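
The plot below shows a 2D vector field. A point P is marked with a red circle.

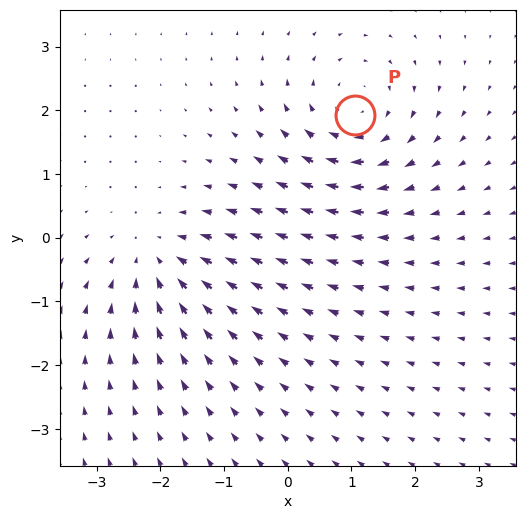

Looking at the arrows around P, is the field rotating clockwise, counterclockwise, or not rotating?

Near P at (1.1, 1.9) the arrows circulate clockwise. The curl (z-component) there is about -3; negative curl means clockwise rotation.

clockwise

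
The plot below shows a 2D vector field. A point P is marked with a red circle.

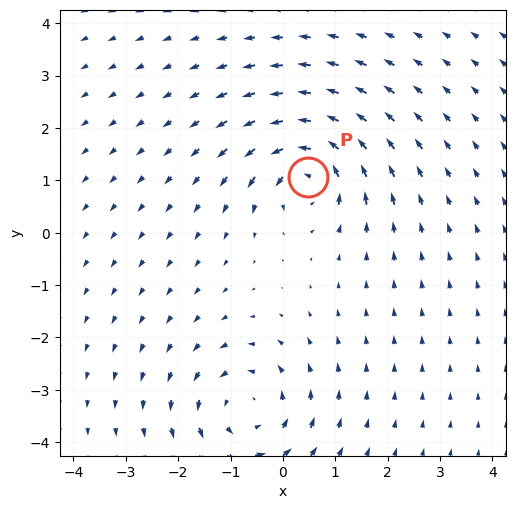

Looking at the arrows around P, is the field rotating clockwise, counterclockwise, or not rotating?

Near P at (0.5, 1.1) the arrows circulate counterclockwise. The curl (z-component) there is about +6; positive curl means counterclockwise rotation.

counterclockwise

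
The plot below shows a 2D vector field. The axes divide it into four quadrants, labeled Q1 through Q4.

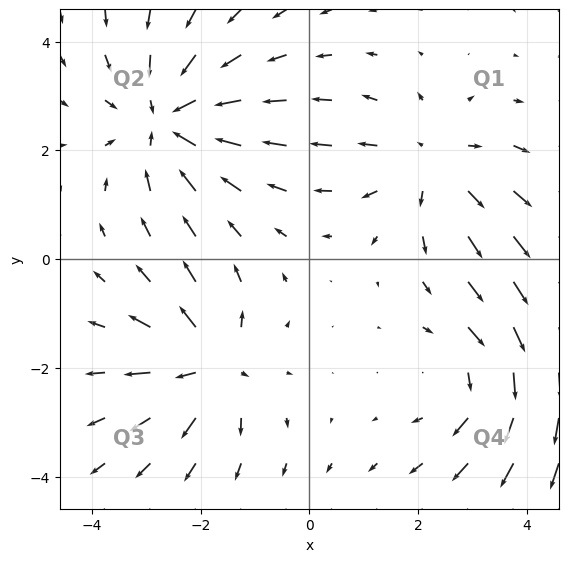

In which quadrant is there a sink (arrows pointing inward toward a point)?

Q2

The sink sits at approximately (-2.6, 2.6), which lies in quadrant Q2. The divergence there is about -4, negative as expected for a sink.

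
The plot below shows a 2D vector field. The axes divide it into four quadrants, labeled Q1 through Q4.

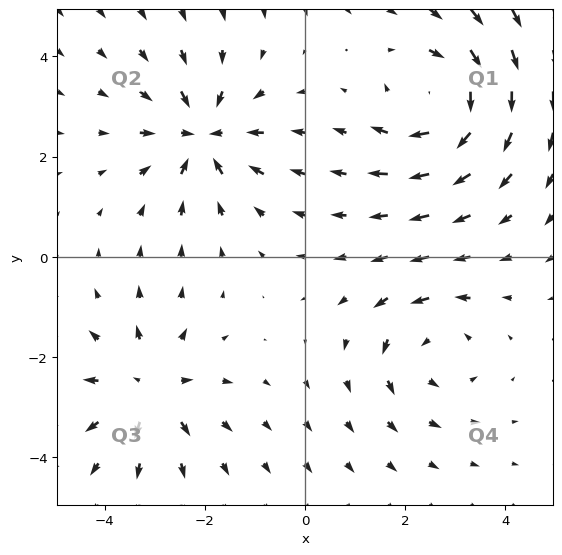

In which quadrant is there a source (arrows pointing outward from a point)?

Q3

The source sits at approximately (-3.1, -2.6), which lies in quadrant Q3. The divergence there is about +4, positive as expected for a source.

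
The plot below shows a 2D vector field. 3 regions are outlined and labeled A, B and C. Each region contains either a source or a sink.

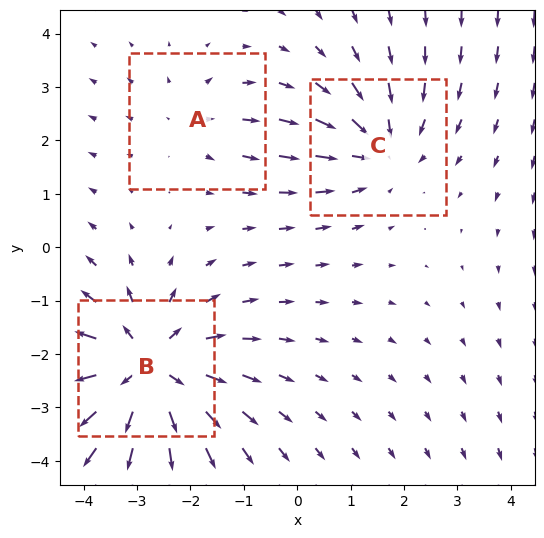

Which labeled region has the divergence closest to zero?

A

Divergence at each region's feature centre — A: about +2, B: about +5, C: about -3. Region A is closest to zero.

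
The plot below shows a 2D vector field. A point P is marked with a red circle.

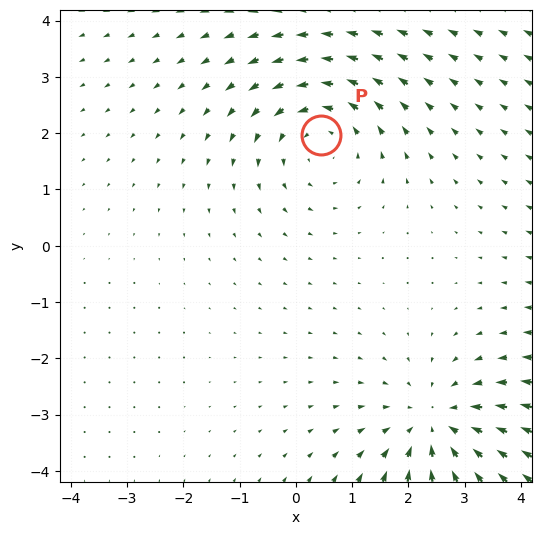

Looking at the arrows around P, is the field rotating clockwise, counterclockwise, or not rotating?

Near P at (0.5, 2.0) the arrows circulate counterclockwise. The curl (z-component) there is about +3; positive curl means counterclockwise rotation.

counterclockwise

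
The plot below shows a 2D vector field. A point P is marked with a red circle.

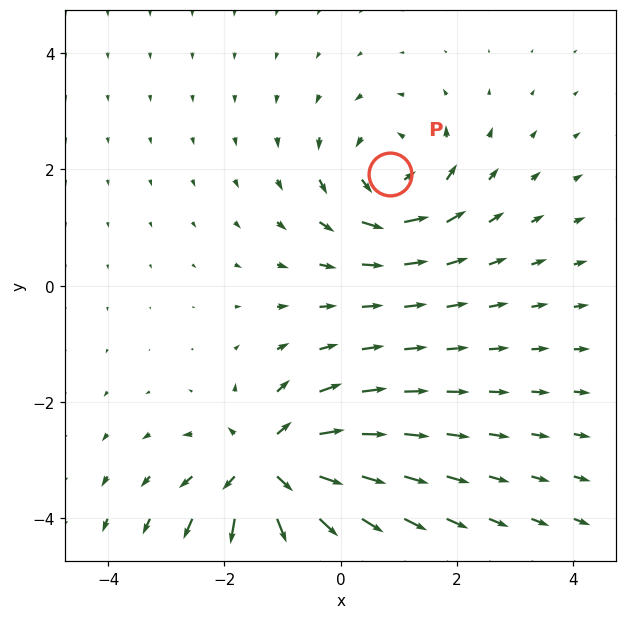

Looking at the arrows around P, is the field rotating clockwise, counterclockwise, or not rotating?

Near P at (0.8, 1.9) the arrows circulate counterclockwise. The curl (z-component) there is about +4; positive curl means counterclockwise rotation.

counterclockwise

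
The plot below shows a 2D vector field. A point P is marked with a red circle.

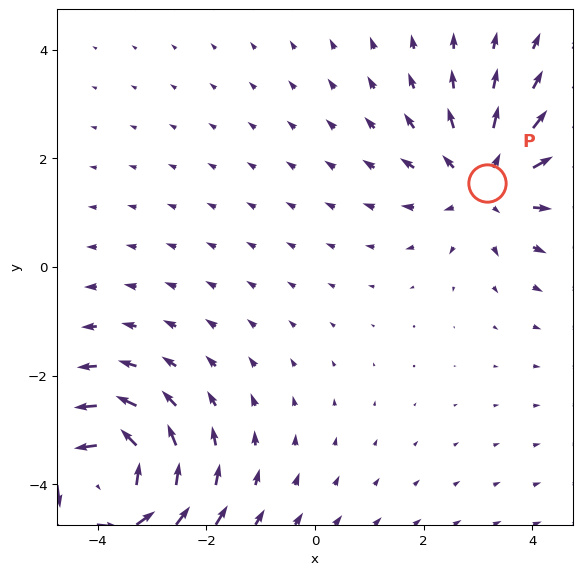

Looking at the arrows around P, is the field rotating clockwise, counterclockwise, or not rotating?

Near P at (3.2, 1.5) the arrows show no circulation. The curl there is ≈0.

not rotating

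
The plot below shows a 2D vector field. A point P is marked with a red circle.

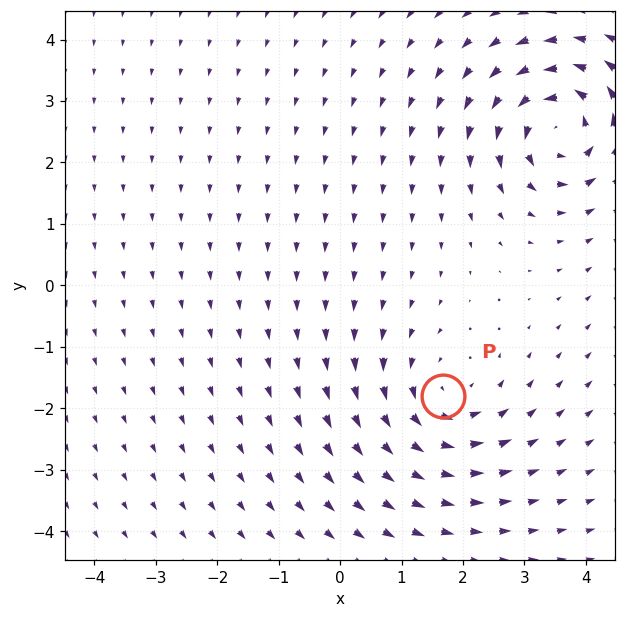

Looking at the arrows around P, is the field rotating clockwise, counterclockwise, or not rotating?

Near P at (1.7, -1.8) the arrows circulate counterclockwise. The curl (z-component) there is about +4; positive curl means counterclockwise rotation.

counterclockwise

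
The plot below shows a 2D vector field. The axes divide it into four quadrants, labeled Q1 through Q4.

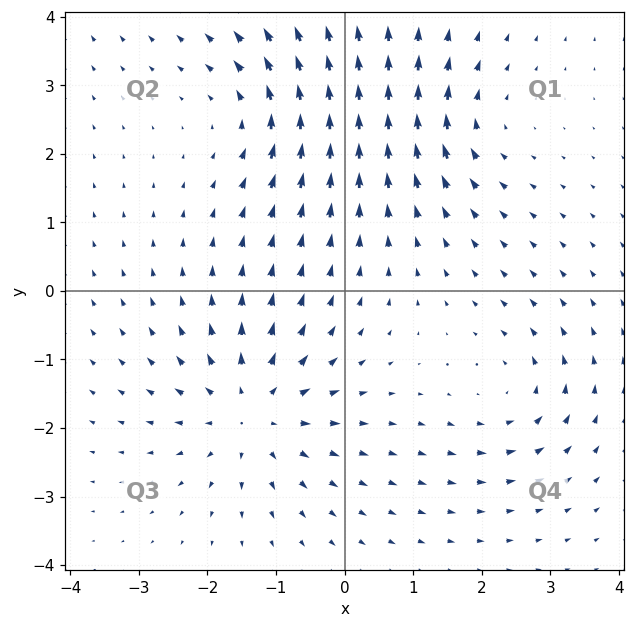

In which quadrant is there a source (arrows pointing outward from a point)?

Q3

The source sits at approximately (-1.3, -1.8), which lies in quadrant Q3. The divergence there is about +5, positive as expected for a source.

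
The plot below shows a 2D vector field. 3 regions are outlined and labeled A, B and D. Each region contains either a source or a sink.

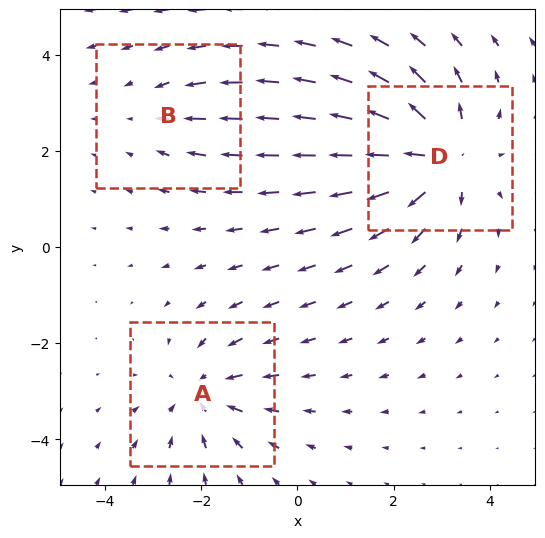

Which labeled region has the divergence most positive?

Divergence at each region's feature centre — A: about -3, B: about -2, D: about +5. Region D is most positive.

D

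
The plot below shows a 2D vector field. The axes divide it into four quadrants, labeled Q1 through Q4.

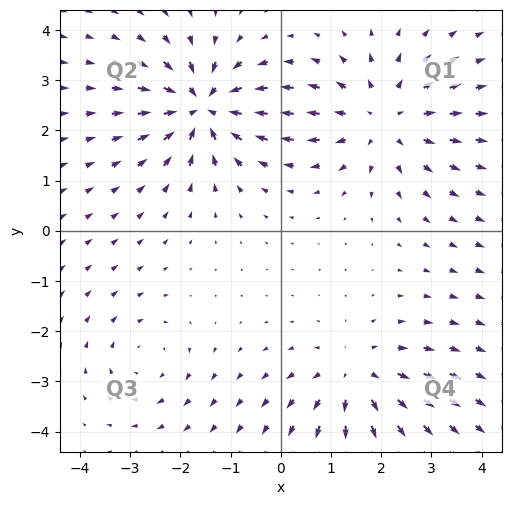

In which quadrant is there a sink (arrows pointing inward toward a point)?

The sink sits at approximately (-1.5, 2.5), which lies in quadrant Q2. The divergence there is about -7, negative as expected for a sink.

Q2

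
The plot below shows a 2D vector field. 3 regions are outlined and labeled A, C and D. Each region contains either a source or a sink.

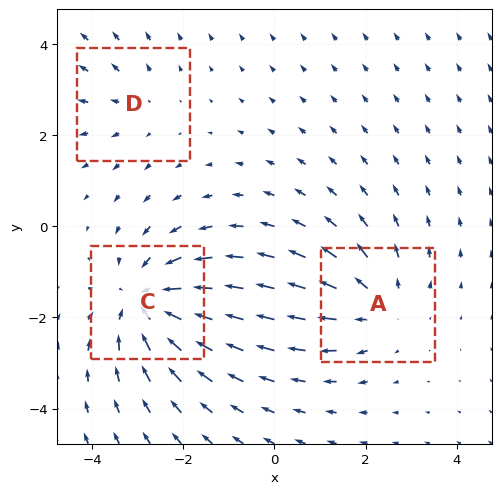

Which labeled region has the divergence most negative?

Divergence at each region's feature centre — A: about +3, C: about -4, D: about +2. Region C is most negative.

C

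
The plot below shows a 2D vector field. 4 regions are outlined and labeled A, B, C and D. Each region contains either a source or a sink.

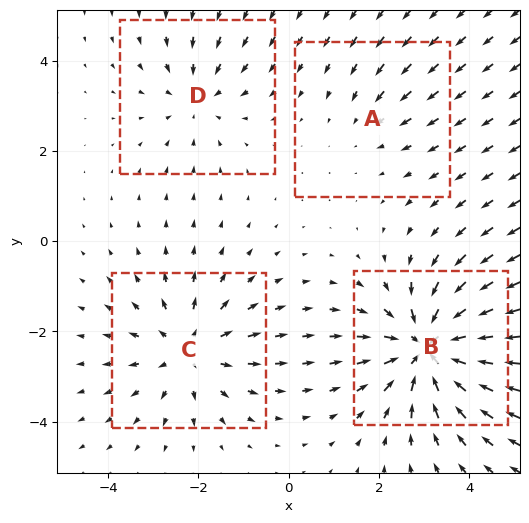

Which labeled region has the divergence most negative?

B

Divergence at each region's feature centre — A: about -2, B: about -6, C: about +4, D: about -3. Region B is most negative.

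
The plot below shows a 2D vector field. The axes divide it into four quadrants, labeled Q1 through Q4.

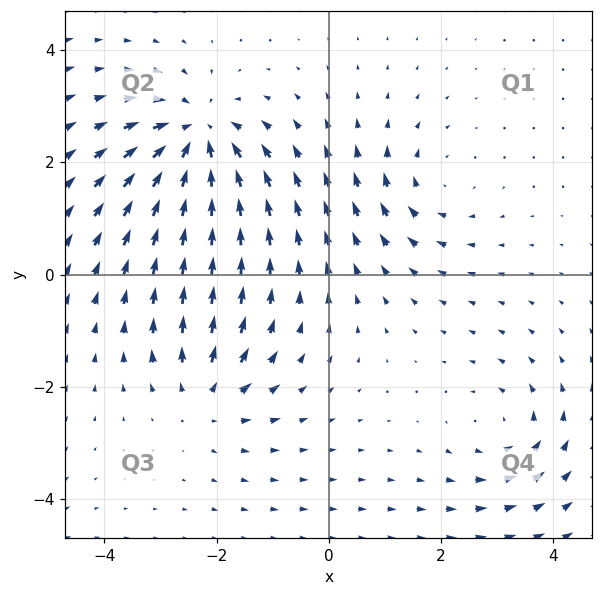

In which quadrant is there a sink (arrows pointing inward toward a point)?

The sink sits at approximately (-2.4, 2.5), which lies in quadrant Q2. The divergence there is about -5, negative as expected for a sink.

Q2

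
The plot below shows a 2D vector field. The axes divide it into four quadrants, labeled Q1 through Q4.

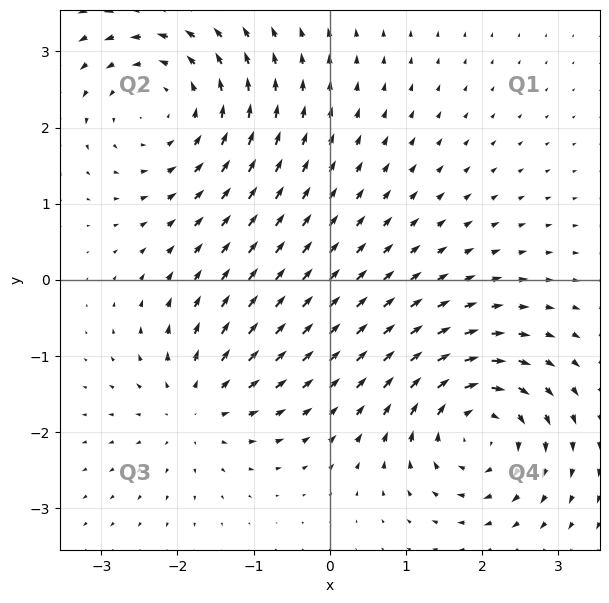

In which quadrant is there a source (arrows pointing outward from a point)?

Q3

The source sits at approximately (-1.7, -1.7), which lies in quadrant Q3. The divergence there is about +4, positive as expected for a source.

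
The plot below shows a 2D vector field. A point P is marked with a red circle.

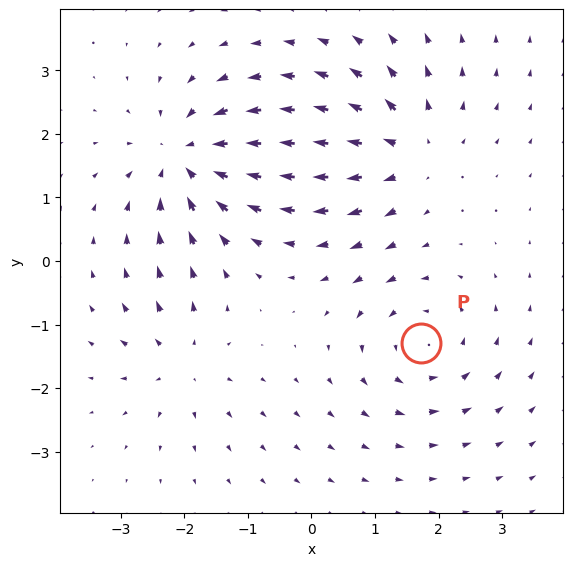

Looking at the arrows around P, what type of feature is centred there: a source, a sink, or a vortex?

vortex

At P (1.7, -1.3) the arrows circulate counterclockwise. Divergence ≈0, curl about +4 — near-zero divergence with nonzero curl is a vortex.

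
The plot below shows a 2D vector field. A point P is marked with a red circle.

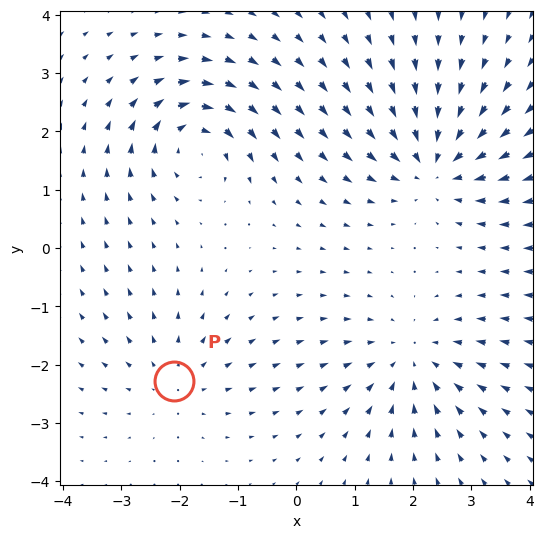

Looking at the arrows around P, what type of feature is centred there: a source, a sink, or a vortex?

source

At P (-2.1, -2.3) the arrows spread outward. Divergence about +3, curl ≈0 — positive divergence with near-zero curl is a source.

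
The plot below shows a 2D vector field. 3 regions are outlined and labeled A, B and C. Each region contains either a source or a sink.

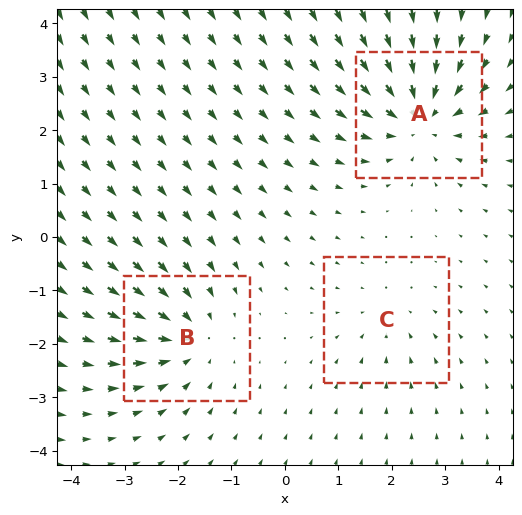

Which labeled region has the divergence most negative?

Divergence at each region's feature centre — A: about -5, B: about -4, C: about -2. Region A is most negative.

A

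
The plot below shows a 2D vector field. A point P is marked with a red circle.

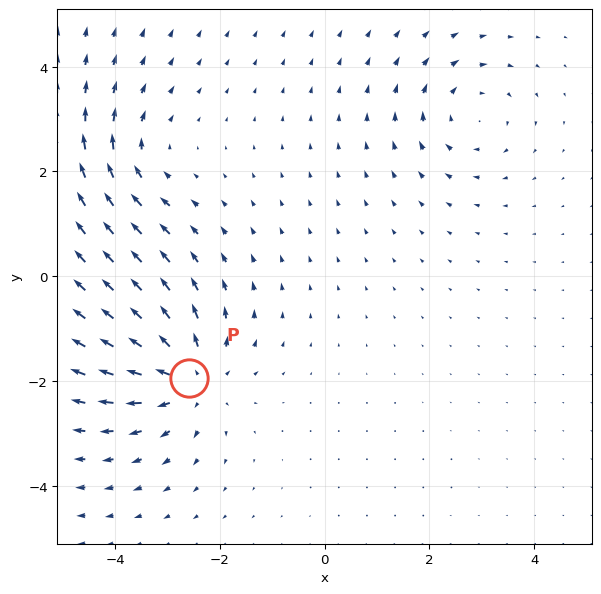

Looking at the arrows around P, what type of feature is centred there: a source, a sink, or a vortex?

At P (-2.6, -1.9) the arrows spread outward. Divergence about +5, curl ≈0 — positive divergence with near-zero curl is a source.

source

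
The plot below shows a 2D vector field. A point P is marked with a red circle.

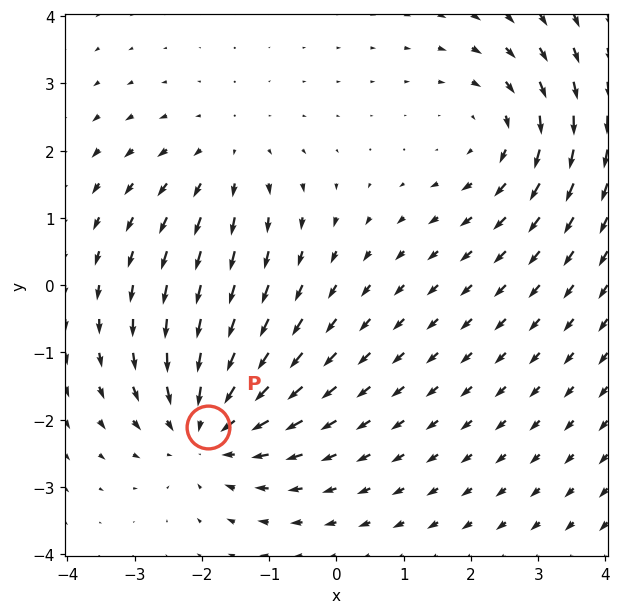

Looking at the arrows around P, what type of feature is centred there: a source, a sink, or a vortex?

At P (-1.9, -2.1) the arrows converge inward. Divergence about -4, curl ≈0 — negative divergence with near-zero curl is a sink.

sink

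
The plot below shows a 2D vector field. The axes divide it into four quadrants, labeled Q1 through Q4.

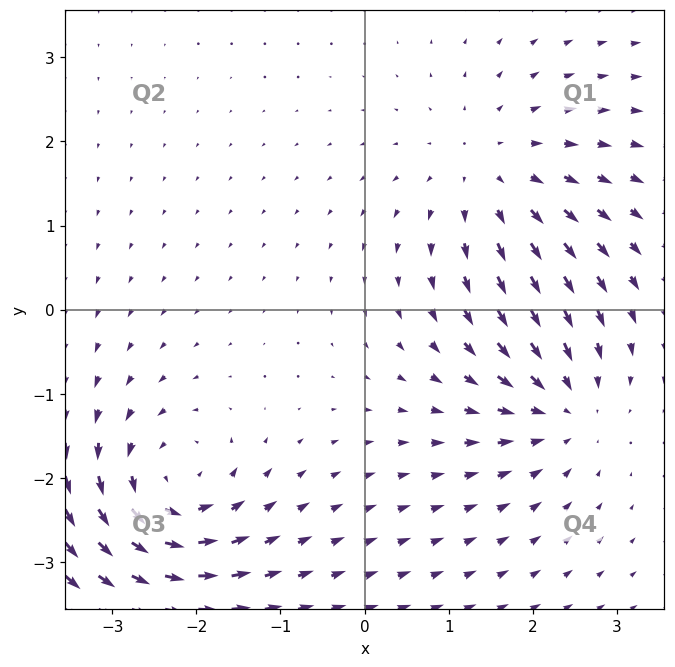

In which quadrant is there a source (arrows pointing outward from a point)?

The source sits at approximately (1.5, 1.6), which lies in quadrant Q1. The divergence there is about +3, positive as expected for a source.

Q1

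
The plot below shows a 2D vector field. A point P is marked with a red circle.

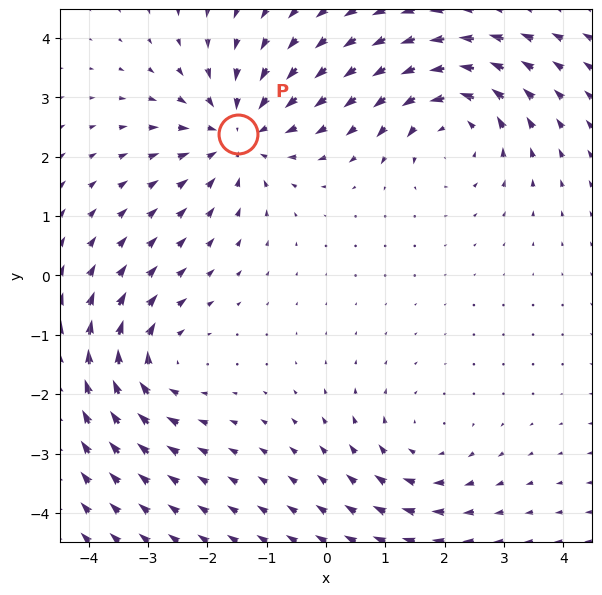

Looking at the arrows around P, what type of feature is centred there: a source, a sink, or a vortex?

sink

At P (-1.5, 2.4) the arrows converge inward. Divergence about -4, curl ≈0 — negative divergence with near-zero curl is a sink.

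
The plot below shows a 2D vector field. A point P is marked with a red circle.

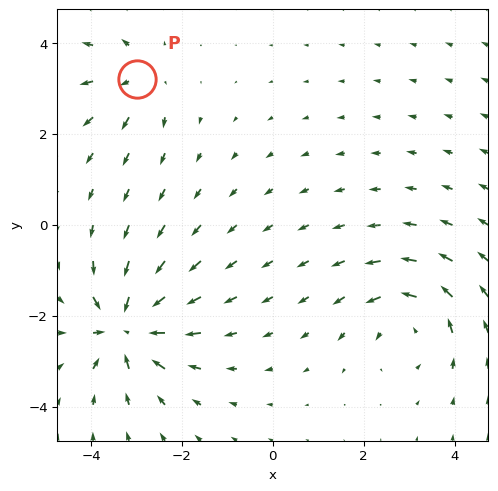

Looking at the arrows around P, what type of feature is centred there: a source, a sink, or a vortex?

source

At P (-3.0, 3.2) the arrows spread outward. Divergence about +4, curl ≈0 — positive divergence with near-zero curl is a source.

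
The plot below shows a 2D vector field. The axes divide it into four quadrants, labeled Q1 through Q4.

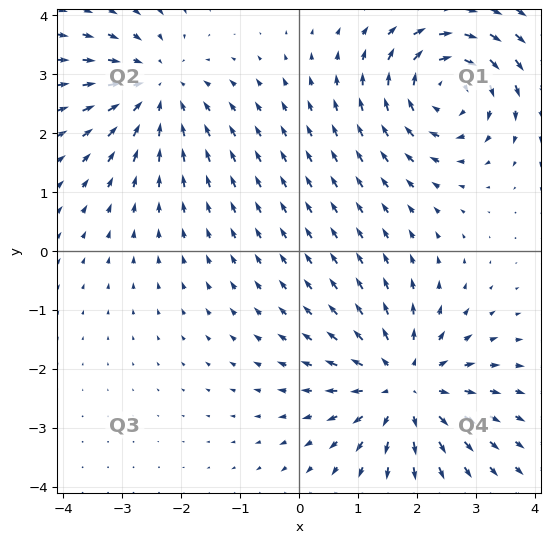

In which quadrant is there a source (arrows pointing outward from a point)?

Q4

The source sits at approximately (1.8, -2.3), which lies in quadrant Q4. The divergence there is about +4, positive as expected for a source.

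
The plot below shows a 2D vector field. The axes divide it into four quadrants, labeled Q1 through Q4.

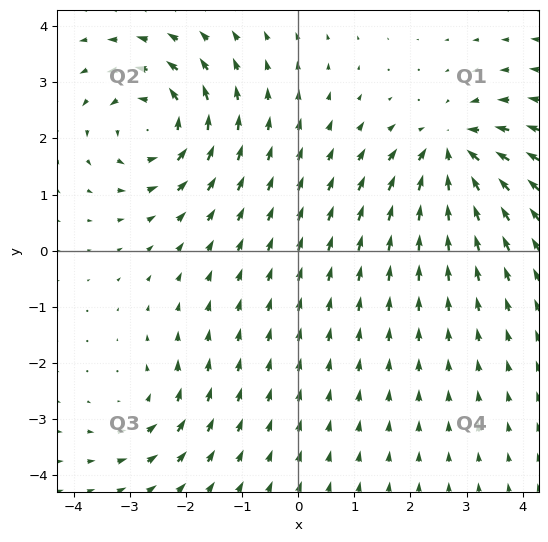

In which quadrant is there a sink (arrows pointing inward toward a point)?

Q1

The sink sits at approximately (2.7, 1.8), which lies in quadrant Q1. The divergence there is about -6, negative as expected for a sink.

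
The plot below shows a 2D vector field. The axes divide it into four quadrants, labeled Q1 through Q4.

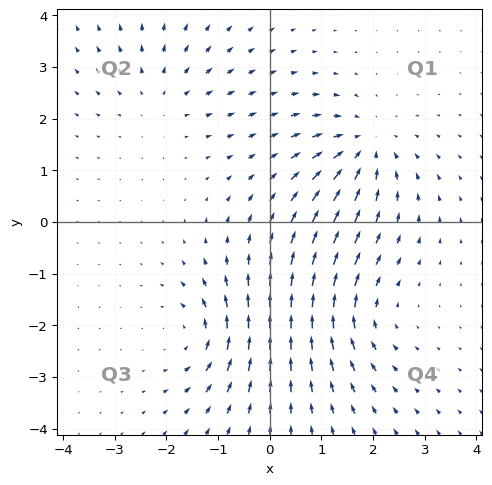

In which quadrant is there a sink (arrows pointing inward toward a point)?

Q1

The sink sits at approximately (1.8, 1.4), which lies in quadrant Q1. The divergence there is about -5, negative as expected for a sink.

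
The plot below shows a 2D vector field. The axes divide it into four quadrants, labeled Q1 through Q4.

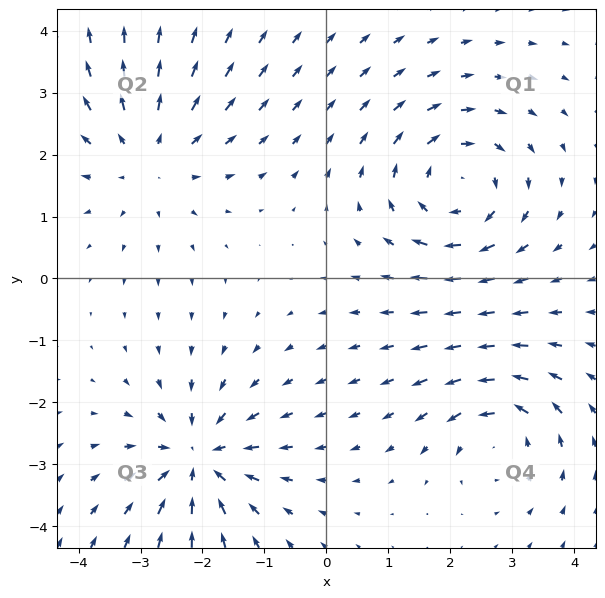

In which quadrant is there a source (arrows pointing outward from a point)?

The source sits at approximately (-2.9, 2.0), which lies in quadrant Q2. The divergence there is about +3, positive as expected for a source.

Q2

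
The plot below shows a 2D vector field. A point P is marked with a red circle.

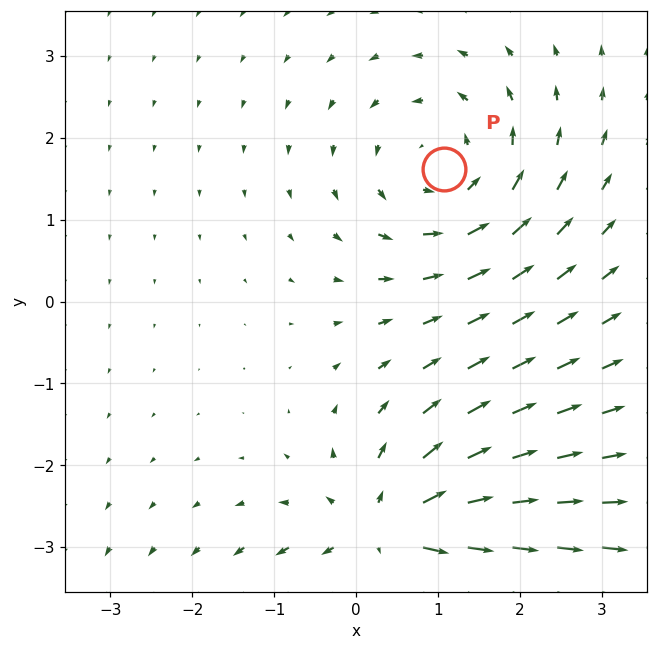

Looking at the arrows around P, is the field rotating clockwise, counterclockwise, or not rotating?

counterclockwise

Near P at (1.1, 1.6) the arrows circulate counterclockwise. The curl (z-component) there is about +3; positive curl means counterclockwise rotation.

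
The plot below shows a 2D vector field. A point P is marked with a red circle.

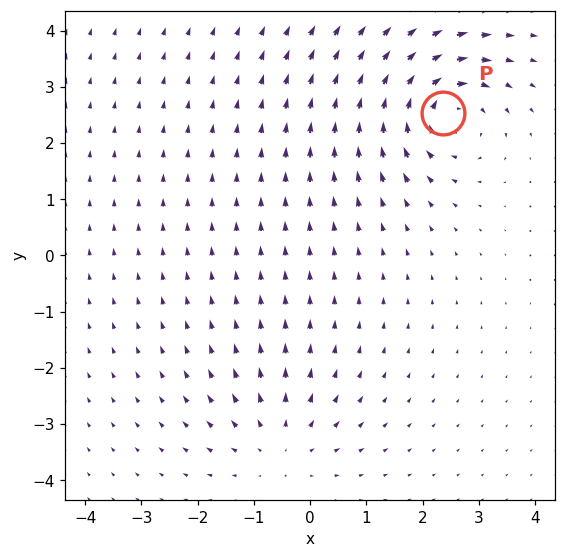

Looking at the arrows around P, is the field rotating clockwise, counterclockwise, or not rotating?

Near P at (2.4, 2.5) the arrows circulate clockwise. The curl (z-component) there is about -5; negative curl means clockwise rotation.

clockwise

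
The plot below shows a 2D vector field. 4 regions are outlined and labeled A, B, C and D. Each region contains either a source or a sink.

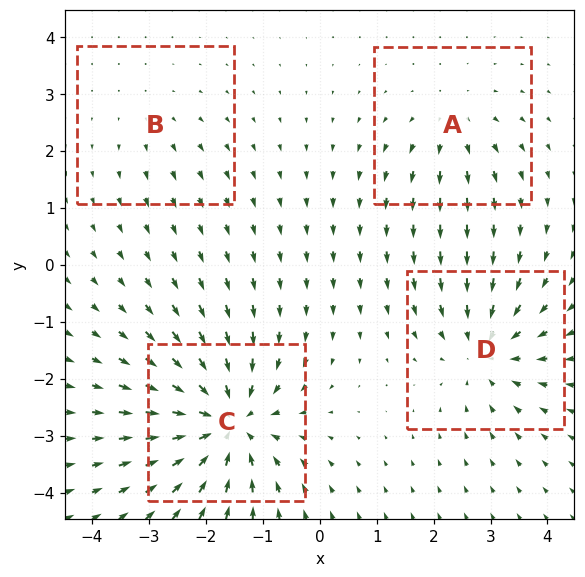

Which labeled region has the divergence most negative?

Divergence at each region's feature centre — A: about +3, B: about +2, C: about -7, D: about -5. Region C is most negative.

C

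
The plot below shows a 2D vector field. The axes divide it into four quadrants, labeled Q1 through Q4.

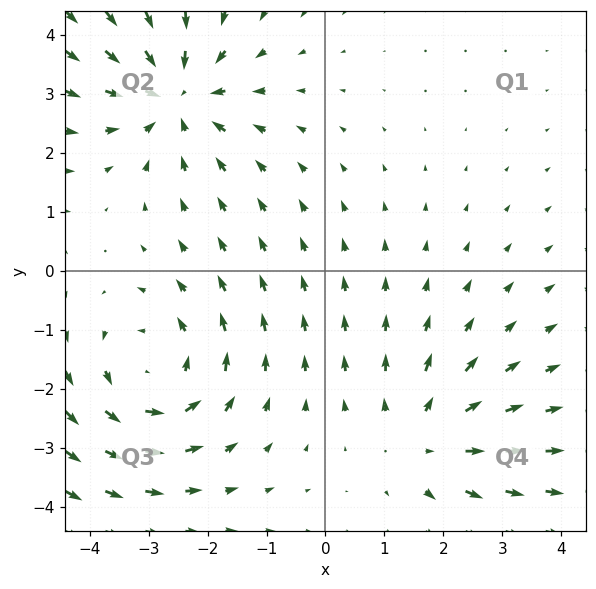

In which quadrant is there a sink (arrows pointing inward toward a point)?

Q2

The sink sits at approximately (-2.5, 3.0), which lies in quadrant Q2. The divergence there is about -3, negative as expected for a sink.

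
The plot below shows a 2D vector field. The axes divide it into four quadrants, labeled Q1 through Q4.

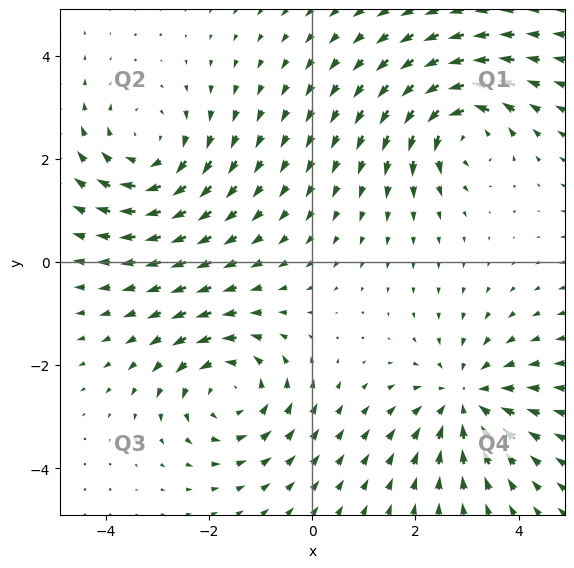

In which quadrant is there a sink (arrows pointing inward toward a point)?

Q4

The sink sits at approximately (3.0, -2.7), which lies in quadrant Q4. The divergence there is about -4, negative as expected for a sink.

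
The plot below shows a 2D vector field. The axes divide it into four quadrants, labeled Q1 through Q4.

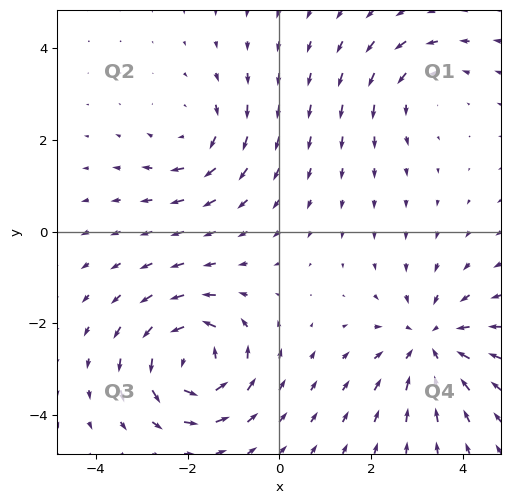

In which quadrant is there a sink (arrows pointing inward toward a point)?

Q4

The sink sits at approximately (3.3, -2.4), which lies in quadrant Q4. The divergence there is about -4, negative as expected for a sink.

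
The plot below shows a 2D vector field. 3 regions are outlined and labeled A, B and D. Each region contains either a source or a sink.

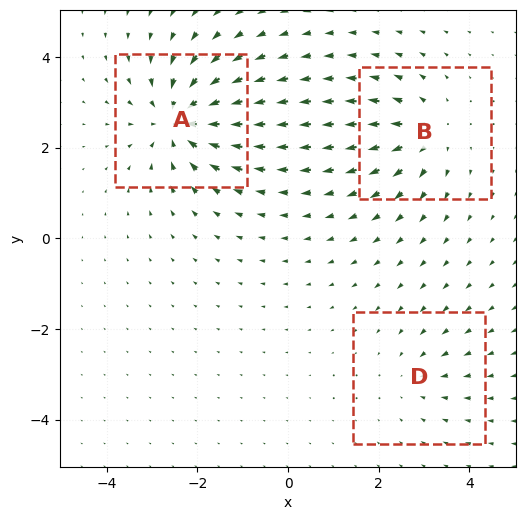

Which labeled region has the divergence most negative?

A

Divergence at each region's feature centre — A: about -5, B: about +4, D: about -2. Region A is most negative.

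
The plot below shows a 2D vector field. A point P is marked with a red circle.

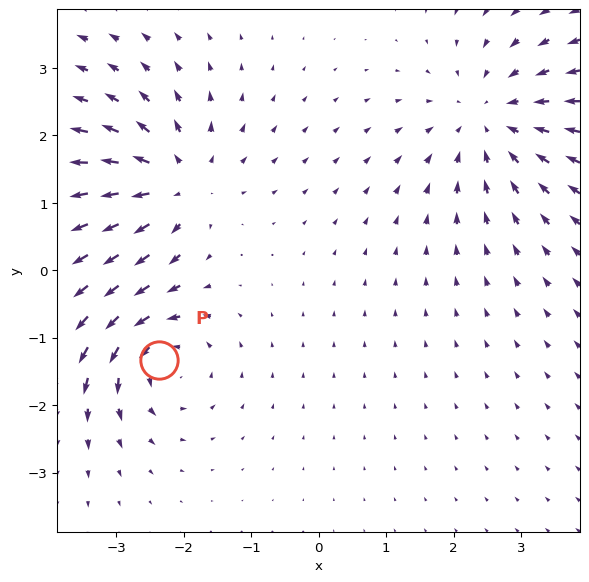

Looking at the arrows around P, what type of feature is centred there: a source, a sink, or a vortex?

vortex

At P (-2.4, -1.3) the arrows circulate counterclockwise. Divergence ≈0, curl about +5 — near-zero divergence with nonzero curl is a vortex.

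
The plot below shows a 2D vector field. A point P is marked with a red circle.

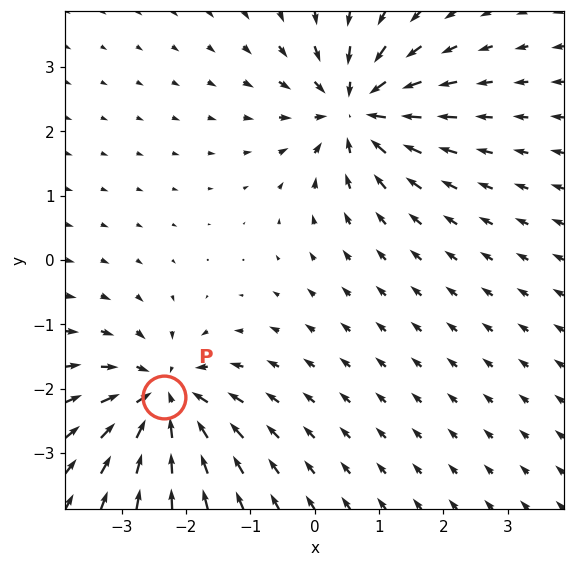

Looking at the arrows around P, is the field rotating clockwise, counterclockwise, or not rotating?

not rotating

Near P at (-2.3, -2.1) the arrows show no circulation. The curl there is ≈0.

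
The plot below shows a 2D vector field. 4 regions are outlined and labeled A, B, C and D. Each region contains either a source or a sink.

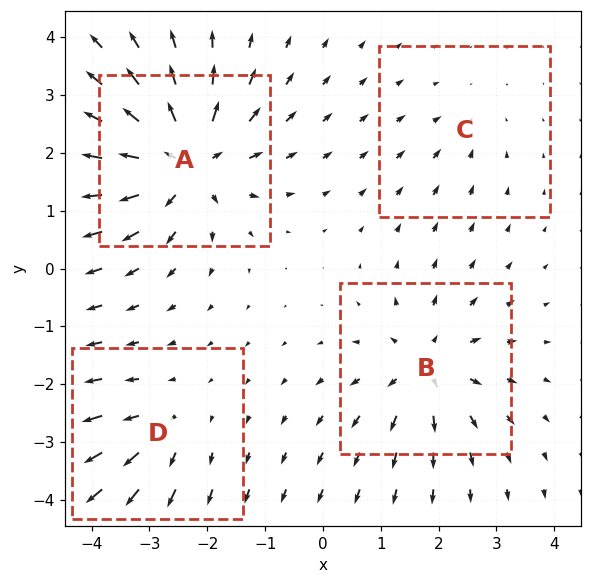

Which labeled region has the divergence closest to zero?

C

Divergence at each region's feature centre — A: about +8, B: about +5, C: about -2, D: about +4. Region C is closest to zero.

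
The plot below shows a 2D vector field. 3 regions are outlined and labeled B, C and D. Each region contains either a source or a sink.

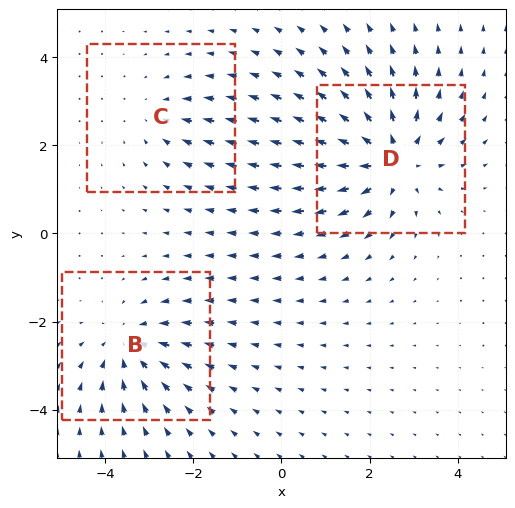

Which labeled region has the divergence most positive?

Divergence at each region's feature centre — B: about -3, C: about -2, D: about +4. Region D is most positive.

D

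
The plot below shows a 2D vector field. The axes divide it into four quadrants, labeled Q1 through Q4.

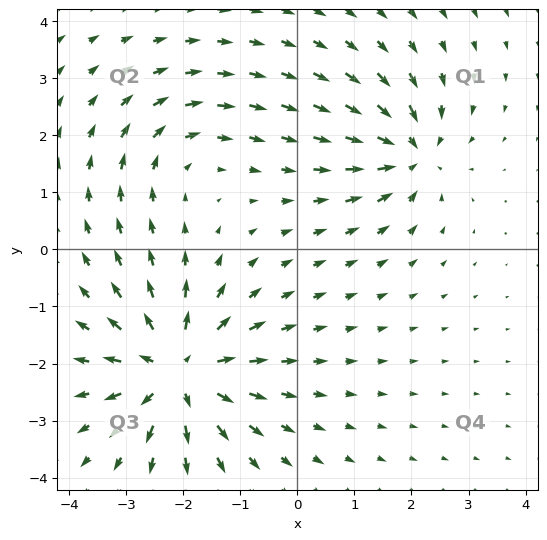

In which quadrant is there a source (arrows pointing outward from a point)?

The source sits at approximately (-2.1, -2.1), which lies in quadrant Q3. The divergence there is about +5, positive as expected for a source.

Q3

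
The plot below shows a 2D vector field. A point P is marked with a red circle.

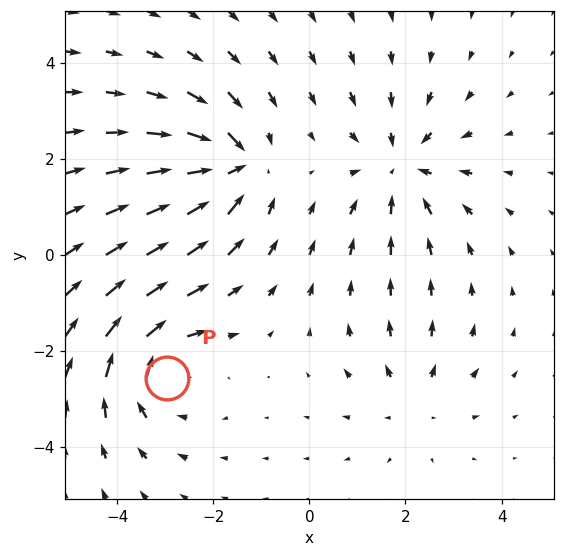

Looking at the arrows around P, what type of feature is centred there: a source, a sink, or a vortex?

At P (-3.0, -2.6) the arrows circulate clockwise. Divergence ≈0, curl about -5 — near-zero divergence with nonzero curl is a vortex.

vortex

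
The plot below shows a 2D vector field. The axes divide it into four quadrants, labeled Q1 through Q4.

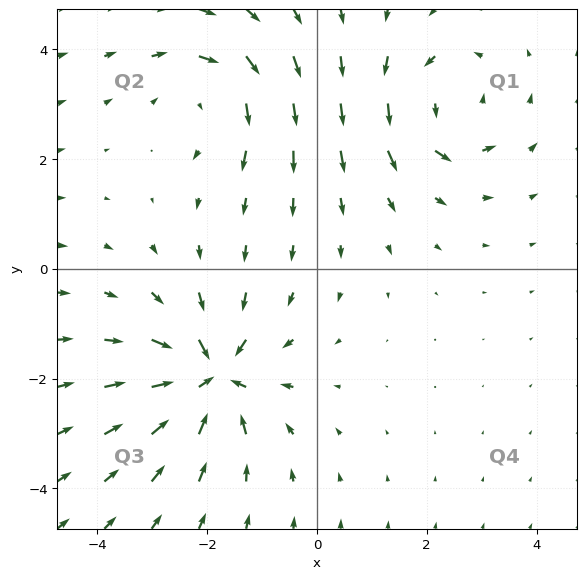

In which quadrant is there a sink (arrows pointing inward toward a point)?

The sink sits at approximately (-1.9, -2.0), which lies in quadrant Q3. The divergence there is about -6, negative as expected for a sink.

Q3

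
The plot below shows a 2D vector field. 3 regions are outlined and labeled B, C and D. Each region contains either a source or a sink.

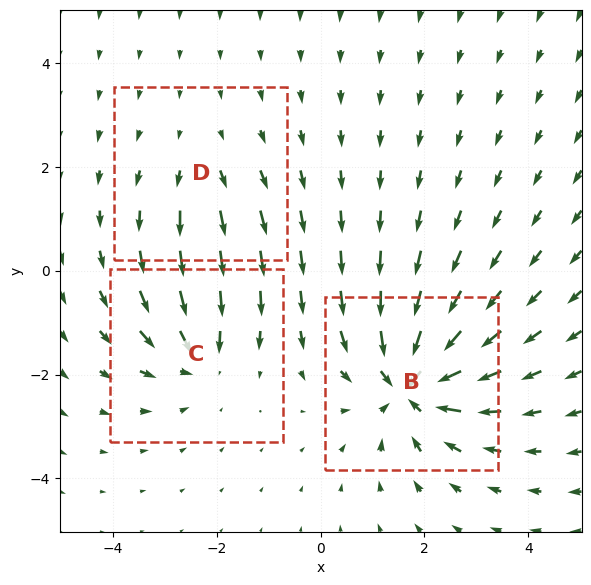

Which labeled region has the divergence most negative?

B

Divergence at each region's feature centre — B: about -5, C: about -3, D: about +2. Region B is most negative.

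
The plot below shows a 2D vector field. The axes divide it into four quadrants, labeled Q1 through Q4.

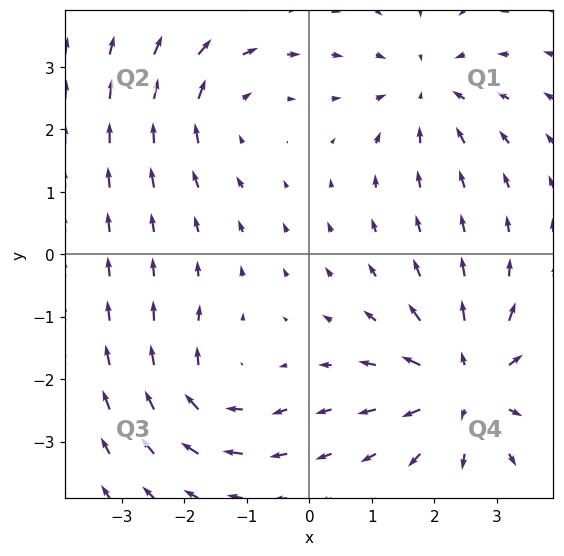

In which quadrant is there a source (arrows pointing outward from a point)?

The source sits at approximately (2.5, -2.1), which lies in quadrant Q4. The divergence there is about +4, positive as expected for a source.

Q4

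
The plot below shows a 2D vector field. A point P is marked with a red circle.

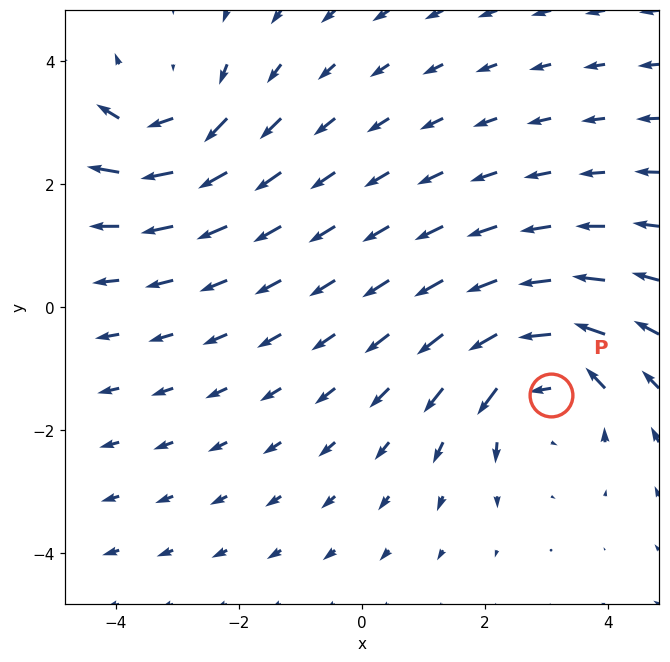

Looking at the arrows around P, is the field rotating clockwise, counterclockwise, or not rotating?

Near P at (3.1, -1.4) the arrows circulate counterclockwise. The curl (z-component) there is about +4; positive curl means counterclockwise rotation.

counterclockwise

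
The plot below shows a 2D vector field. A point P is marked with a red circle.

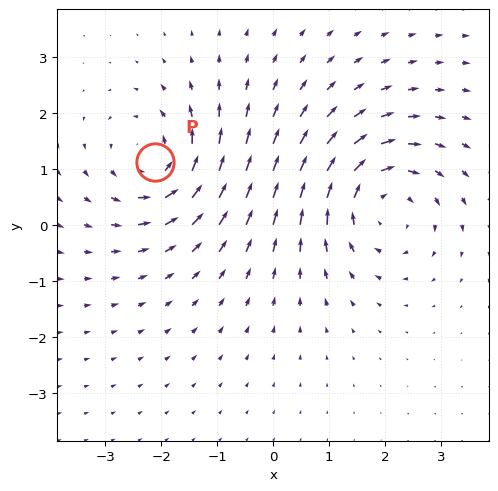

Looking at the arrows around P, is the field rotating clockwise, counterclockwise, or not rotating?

Near P at (-2.1, 1.1) the arrows circulate counterclockwise. The curl (z-component) there is about +4; positive curl means counterclockwise rotation.

counterclockwise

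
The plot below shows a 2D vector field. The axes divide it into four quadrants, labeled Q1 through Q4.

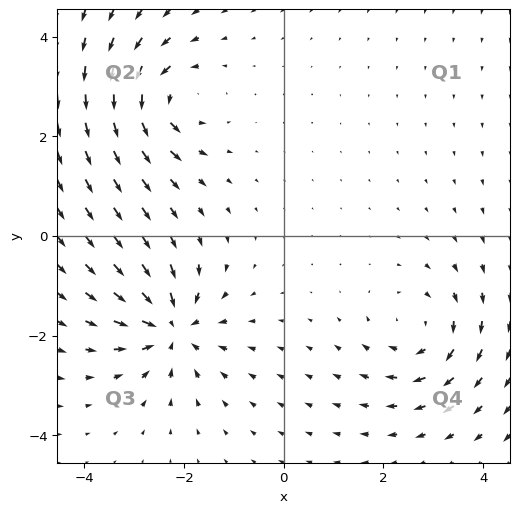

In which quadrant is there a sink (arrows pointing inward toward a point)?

Q3

The sink sits at approximately (-2.2, -1.8), which lies in quadrant Q3. The divergence there is about -6, negative as expected for a sink.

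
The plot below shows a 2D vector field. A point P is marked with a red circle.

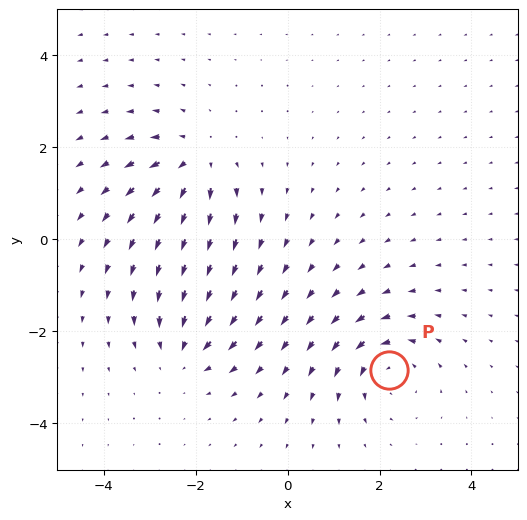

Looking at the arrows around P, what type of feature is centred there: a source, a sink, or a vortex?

At P (2.2, -2.8) the arrows circulate counterclockwise. Divergence ≈0, curl about +5 — near-zero divergence with nonzero curl is a vortex.

vortex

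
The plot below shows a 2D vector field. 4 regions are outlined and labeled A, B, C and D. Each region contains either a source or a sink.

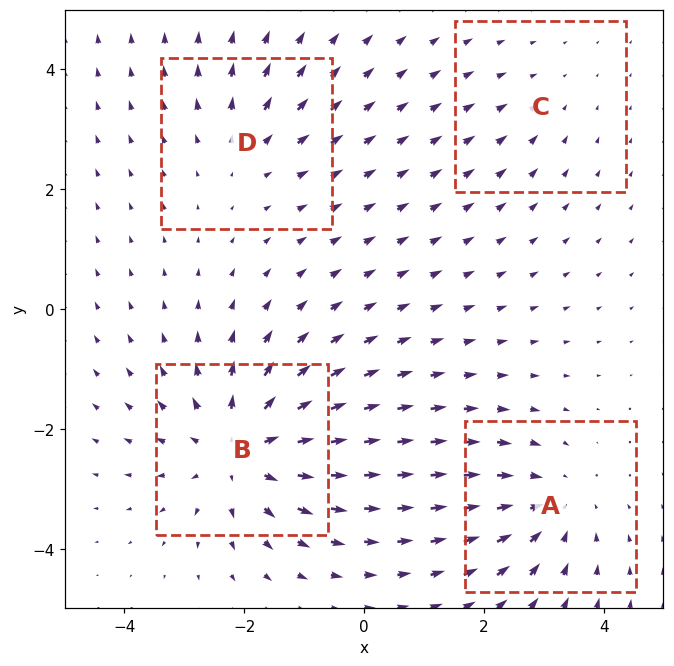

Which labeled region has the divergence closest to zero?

Divergence at each region's feature centre — A: about -4, B: about +6, C: about -2, D: about +3. Region C is closest to zero.

C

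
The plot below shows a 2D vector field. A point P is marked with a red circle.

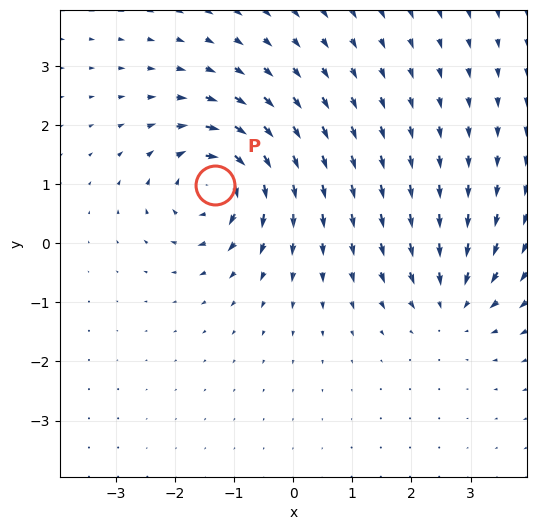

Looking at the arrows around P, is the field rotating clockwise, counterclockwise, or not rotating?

Near P at (-1.3, 1.0) the arrows circulate clockwise. The curl (z-component) there is about -7; negative curl means clockwise rotation.

clockwise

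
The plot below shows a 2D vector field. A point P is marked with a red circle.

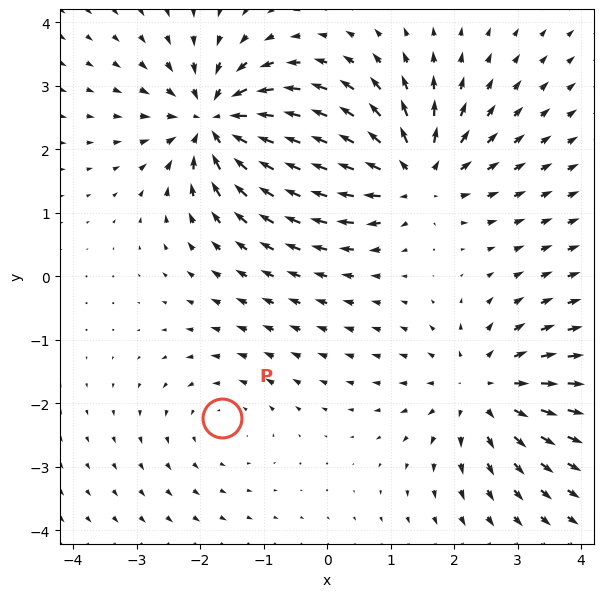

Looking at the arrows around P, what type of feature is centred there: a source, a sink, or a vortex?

vortex

At P (-1.7, -2.2) the arrows circulate counterclockwise. Divergence ≈0, curl about +2 — near-zero divergence with nonzero curl is a vortex.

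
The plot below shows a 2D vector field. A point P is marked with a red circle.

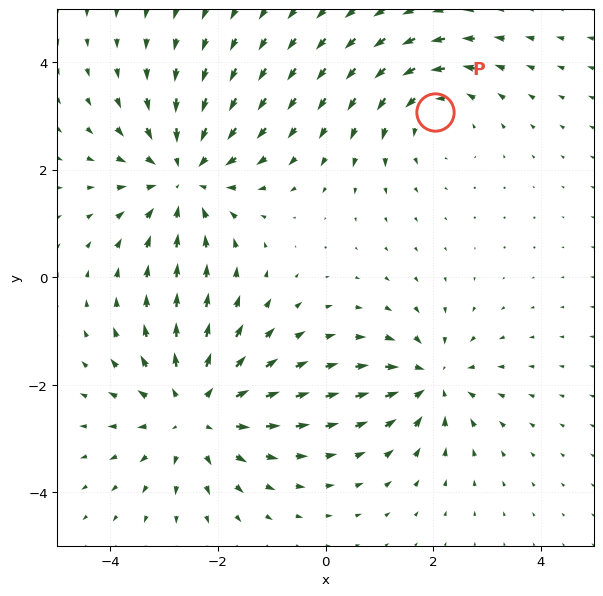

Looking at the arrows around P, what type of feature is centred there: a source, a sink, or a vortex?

vortex

At P (2.0, 3.1) the arrows circulate counterclockwise. Divergence ≈0, curl about +3 — near-zero divergence with nonzero curl is a vortex.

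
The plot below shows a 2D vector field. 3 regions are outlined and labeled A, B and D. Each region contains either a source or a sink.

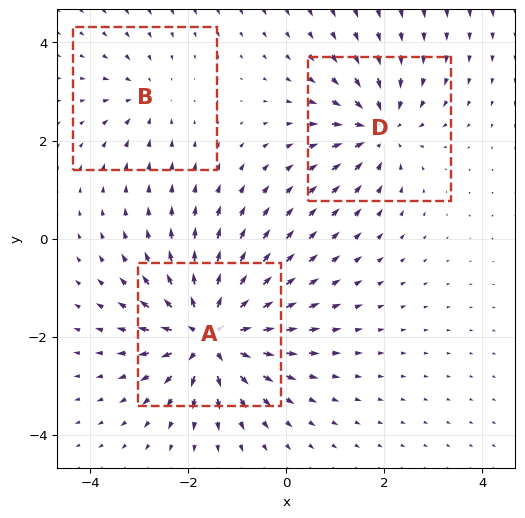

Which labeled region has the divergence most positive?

A

Divergence at each region's feature centre — A: about +6, B: about -2, D: about -4. Region A is most positive.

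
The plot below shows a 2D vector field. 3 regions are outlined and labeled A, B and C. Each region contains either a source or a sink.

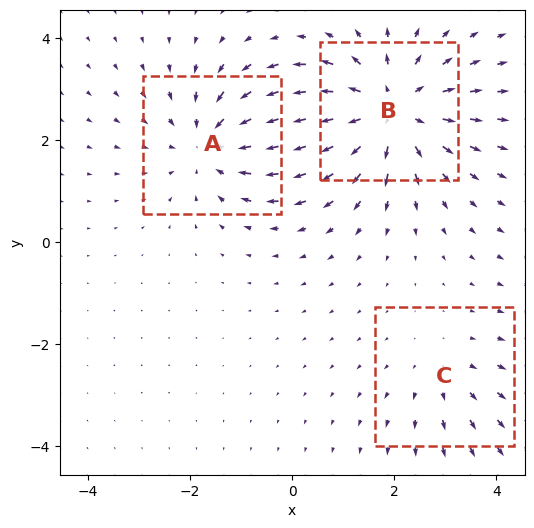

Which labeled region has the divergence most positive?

Divergence at each region's feature centre — A: about -3, B: about +4, C: about +2. Region B is most positive.

B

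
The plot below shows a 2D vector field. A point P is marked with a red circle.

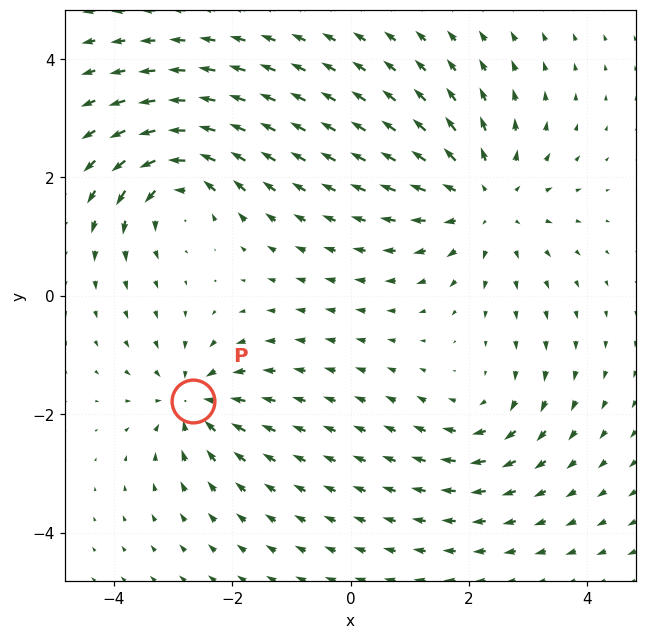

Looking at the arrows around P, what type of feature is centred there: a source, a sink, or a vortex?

sink

At P (-2.7, -1.8) the arrows converge inward. Divergence about -4, curl ≈0 — negative divergence with near-zero curl is a sink.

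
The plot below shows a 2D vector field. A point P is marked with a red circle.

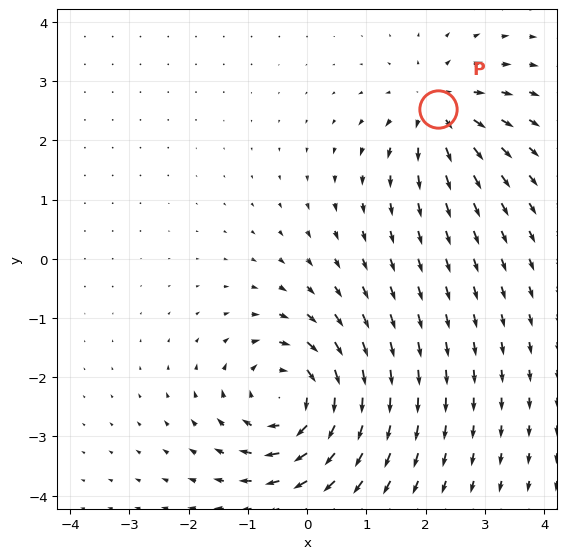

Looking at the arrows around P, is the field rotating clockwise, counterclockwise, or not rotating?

Near P at (2.2, 2.5) the arrows show no circulation. The curl there is ≈0.

not rotating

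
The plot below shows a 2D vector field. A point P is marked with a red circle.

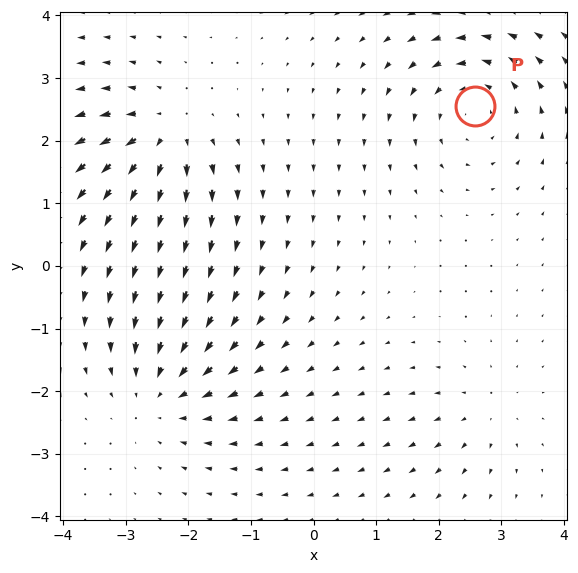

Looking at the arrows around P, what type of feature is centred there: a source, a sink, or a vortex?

vortex

At P (2.6, 2.5) the arrows circulate counterclockwise. Divergence ≈0, curl about +5 — near-zero divergence with nonzero curl is a vortex.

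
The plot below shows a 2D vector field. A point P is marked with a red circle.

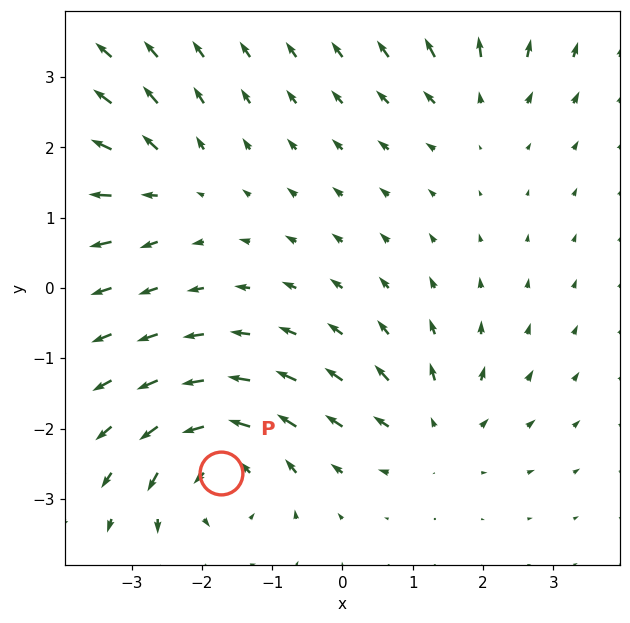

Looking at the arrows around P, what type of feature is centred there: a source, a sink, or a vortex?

At P (-1.7, -2.6) the arrows circulate counterclockwise. Divergence ≈0, curl about +7 — near-zero divergence with nonzero curl is a vortex.

vortex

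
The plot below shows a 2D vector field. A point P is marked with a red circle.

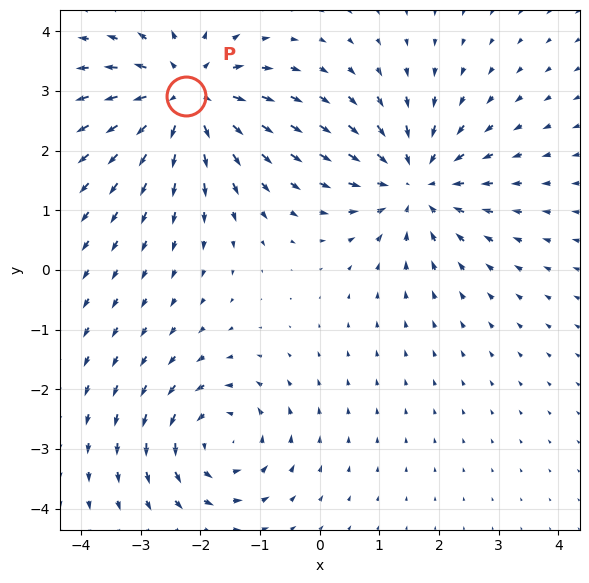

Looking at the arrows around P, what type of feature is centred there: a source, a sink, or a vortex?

At P (-2.2, 2.9) the arrows spread outward. Divergence about +5, curl ≈0 — positive divergence with near-zero curl is a source.

source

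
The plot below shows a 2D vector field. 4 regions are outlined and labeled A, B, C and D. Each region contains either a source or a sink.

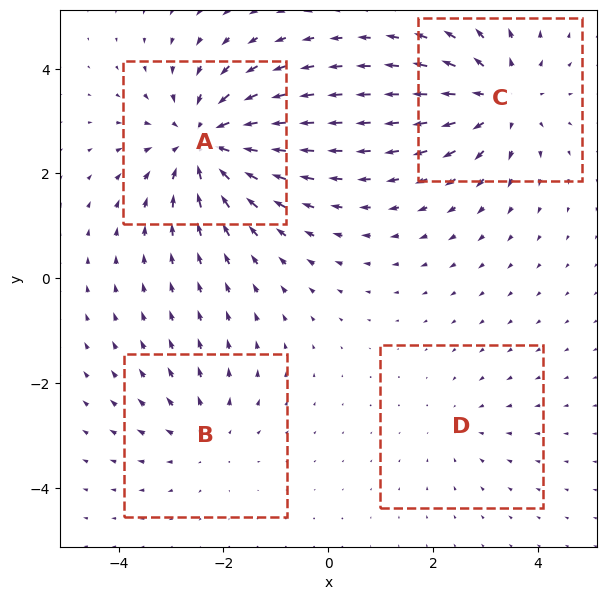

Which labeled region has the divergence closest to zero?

D

Divergence at each region's feature centre — A: about -6, B: about +3, C: about +5, D: about -2. Region D is closest to zero.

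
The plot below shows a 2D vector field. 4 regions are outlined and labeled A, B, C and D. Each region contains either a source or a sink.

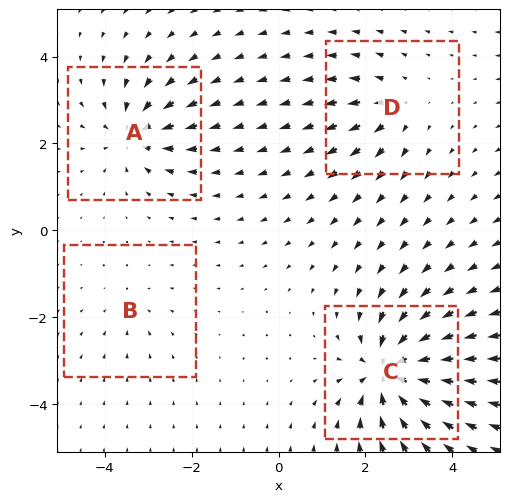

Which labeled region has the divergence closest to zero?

B

Divergence at each region's feature centre — A: about -6, B: about -2, C: about -9, D: about +4. Region B is closest to zero.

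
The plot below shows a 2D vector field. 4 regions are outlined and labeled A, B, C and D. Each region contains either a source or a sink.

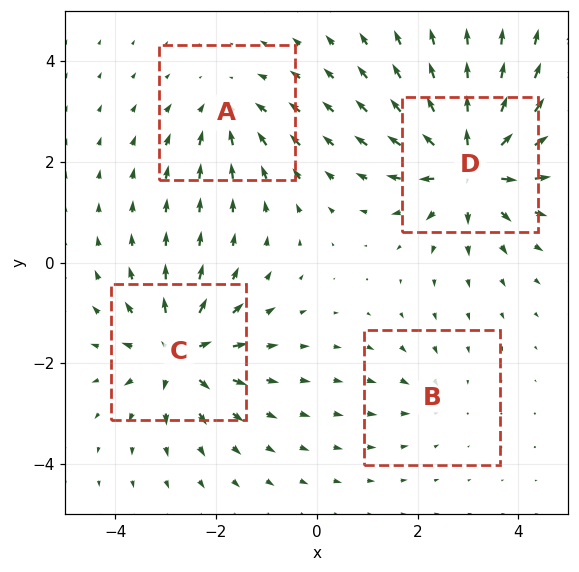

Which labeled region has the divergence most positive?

Divergence at each region's feature centre — A: about -4, B: about -2, C: about +6, D: about +8. Region D is most positive.

D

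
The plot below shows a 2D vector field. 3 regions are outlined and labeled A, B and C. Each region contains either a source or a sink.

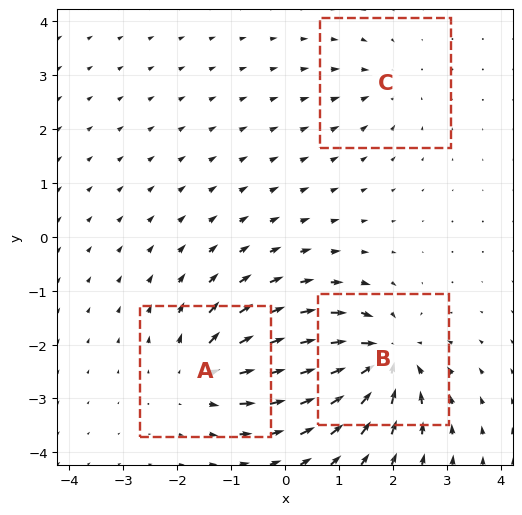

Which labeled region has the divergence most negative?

B

Divergence at each region's feature centre — A: about +4, B: about -6, C: about -3. Region B is most negative.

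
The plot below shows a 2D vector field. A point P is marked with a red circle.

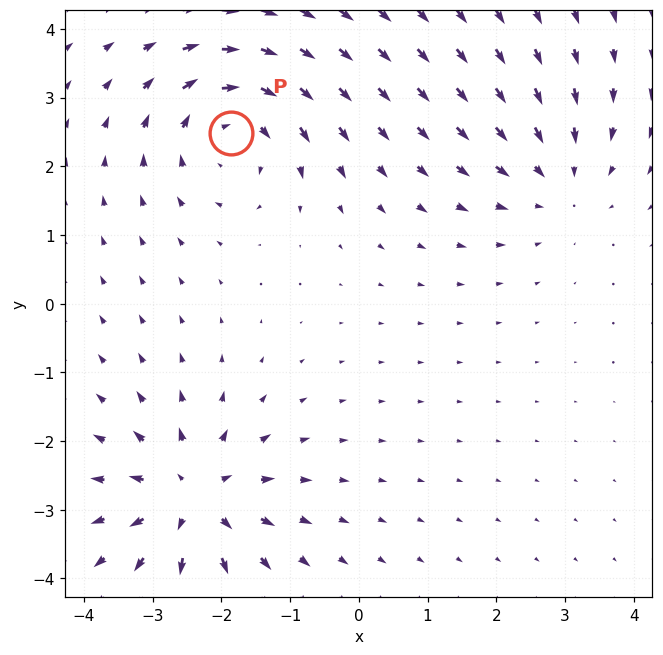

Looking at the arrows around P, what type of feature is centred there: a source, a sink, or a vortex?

vortex

At P (-1.9, 2.5) the arrows circulate clockwise. Divergence ≈0, curl about -5 — near-zero divergence with nonzero curl is a vortex.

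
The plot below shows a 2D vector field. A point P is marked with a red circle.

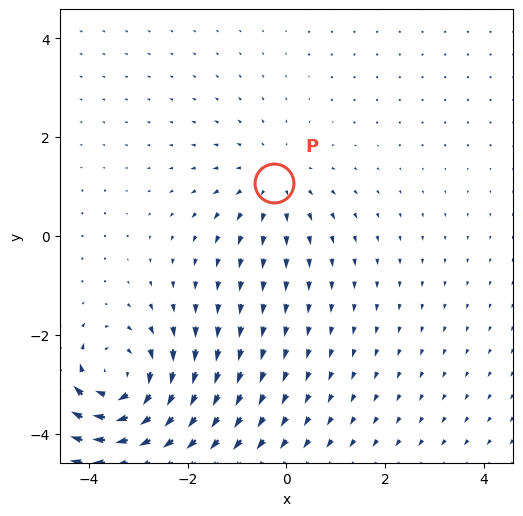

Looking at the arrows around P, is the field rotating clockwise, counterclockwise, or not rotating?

not rotating

Near P at (-0.3, 1.1) the arrows show no circulation. The curl there is ≈0.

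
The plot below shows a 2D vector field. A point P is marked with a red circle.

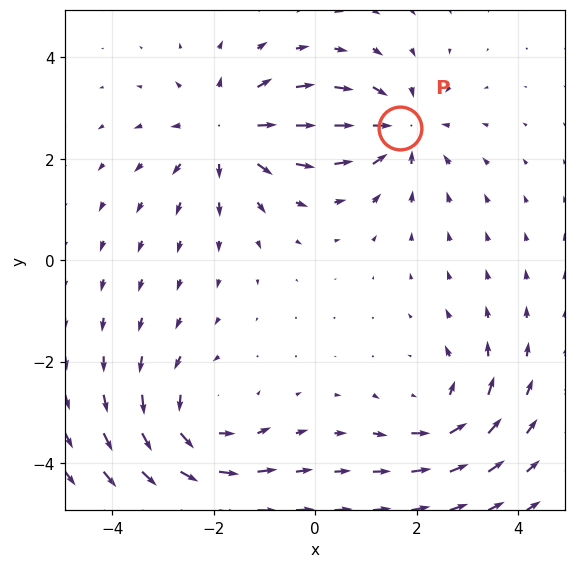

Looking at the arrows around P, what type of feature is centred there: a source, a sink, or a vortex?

sink

At P (1.7, 2.6) the arrows converge inward. Divergence about -4, curl ≈0 — negative divergence with near-zero curl is a sink.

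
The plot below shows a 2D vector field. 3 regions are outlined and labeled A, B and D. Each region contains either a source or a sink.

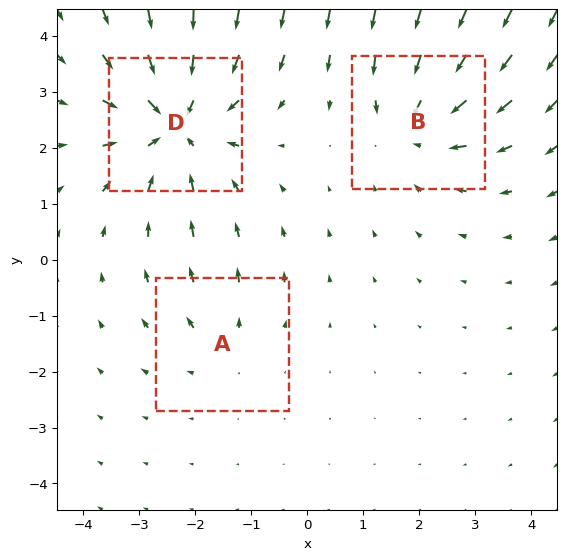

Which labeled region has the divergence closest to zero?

Divergence at each region's feature centre — A: about +2, B: about -3, D: about -5. Region A is closest to zero.

A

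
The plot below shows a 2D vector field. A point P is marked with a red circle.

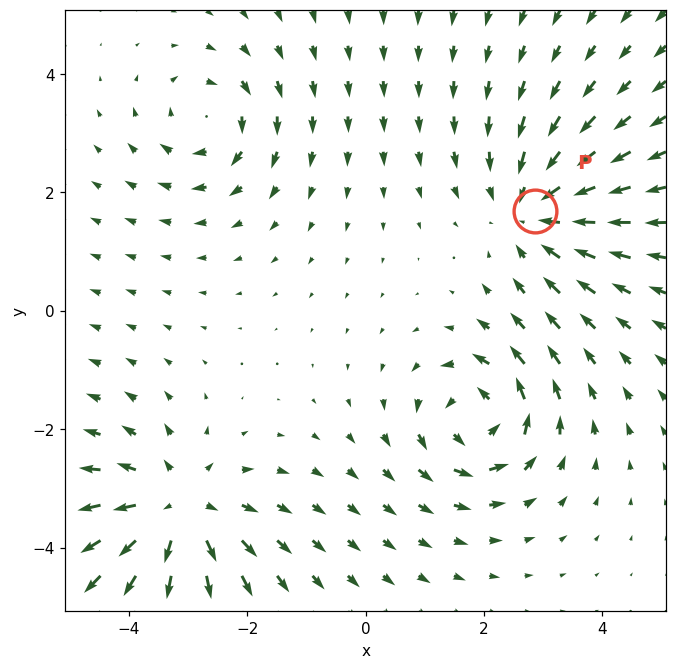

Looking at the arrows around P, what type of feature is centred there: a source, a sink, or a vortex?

sink

At P (2.9, 1.7) the arrows converge inward. Divergence about -4, curl ≈0 — negative divergence with near-zero curl is a sink.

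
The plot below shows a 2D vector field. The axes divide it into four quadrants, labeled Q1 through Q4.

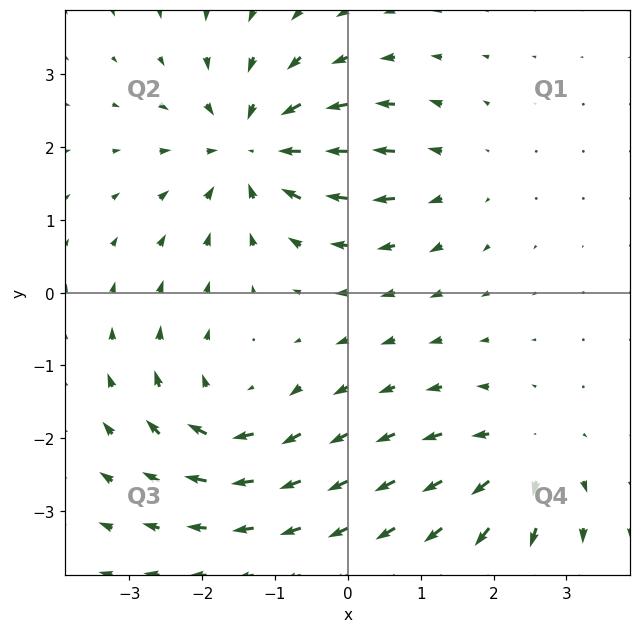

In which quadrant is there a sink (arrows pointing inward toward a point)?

Q2

The sink sits at approximately (-1.3, 2.0), which lies in quadrant Q2. The divergence there is about -5, negative as expected for a sink.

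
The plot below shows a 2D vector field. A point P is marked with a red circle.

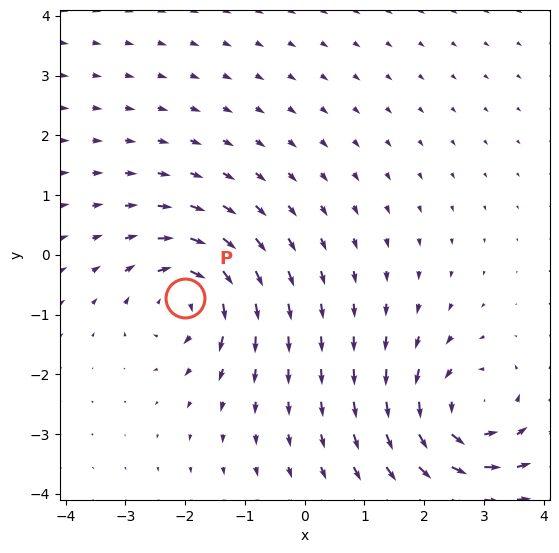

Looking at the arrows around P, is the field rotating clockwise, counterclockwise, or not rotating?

Near P at (-2.0, -0.7) the arrows circulate clockwise. The curl (z-component) there is about -5; negative curl means clockwise rotation.

clockwise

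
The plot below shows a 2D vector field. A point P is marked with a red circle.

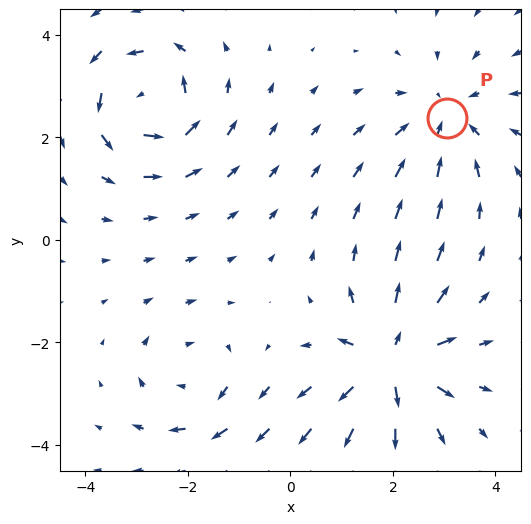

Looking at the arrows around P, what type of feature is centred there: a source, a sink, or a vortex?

sink

At P (3.0, 2.4) the arrows converge inward. Divergence about -3, curl ≈0 — negative divergence with near-zero curl is a sink.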